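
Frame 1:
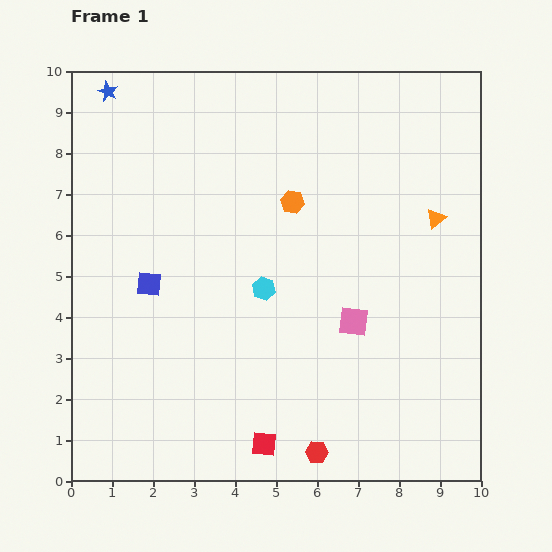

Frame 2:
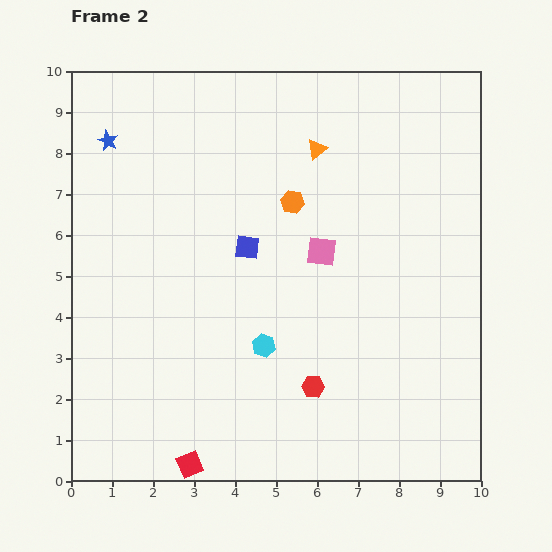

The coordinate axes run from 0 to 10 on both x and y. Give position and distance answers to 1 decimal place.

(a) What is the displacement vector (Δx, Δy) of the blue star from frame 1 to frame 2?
(0.0, -1.2)

The blue star was at (0.9, 9.5) in frame 1 and (0.9, 8.3) in frame 2.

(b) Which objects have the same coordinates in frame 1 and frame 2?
the orange hexagon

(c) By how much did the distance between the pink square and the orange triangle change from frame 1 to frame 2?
-0.7

Distance in frame 1: 3.2. Distance in frame 2: 2.5.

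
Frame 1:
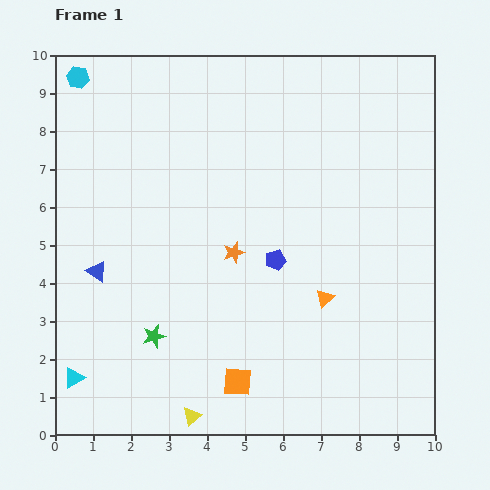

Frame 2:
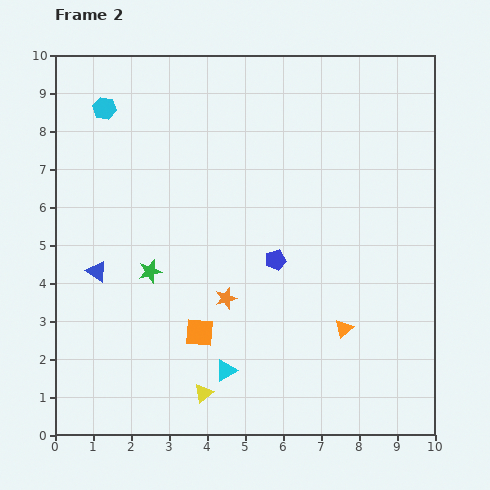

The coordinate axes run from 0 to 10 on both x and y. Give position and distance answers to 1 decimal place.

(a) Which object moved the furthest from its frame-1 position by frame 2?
the cyan triangle

(moved 4.0; next 1.7)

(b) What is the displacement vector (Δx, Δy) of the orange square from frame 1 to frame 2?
(-1.0, 1.3)

The orange square was at (4.8, 1.4) in frame 1 and (3.8, 2.7) in frame 2.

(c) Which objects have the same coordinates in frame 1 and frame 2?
the blue pentagon, the blue triangle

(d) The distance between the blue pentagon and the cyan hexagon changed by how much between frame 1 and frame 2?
-1.1

Distance in frame 1: 7.1. Distance in frame 2: 6.0.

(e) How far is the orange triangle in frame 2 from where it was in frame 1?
0.9

The orange triangle moved from (7.1, 3.6) to (7.6, 2.8), a distance of √(0.5² + 0.8²) ≈ 0.9.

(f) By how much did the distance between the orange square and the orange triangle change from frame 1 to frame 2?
+0.6

Distance in frame 1: 3.2. Distance in frame 2: 3.8.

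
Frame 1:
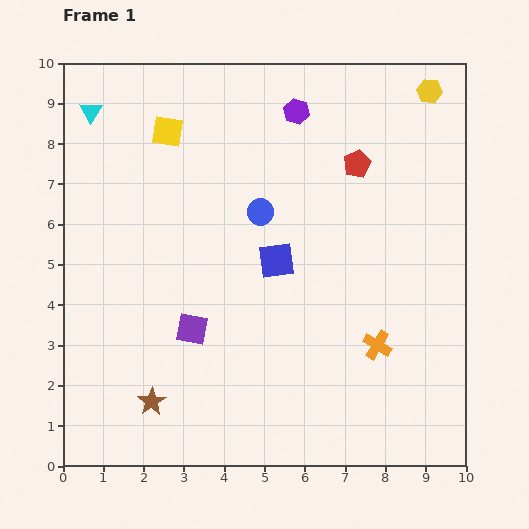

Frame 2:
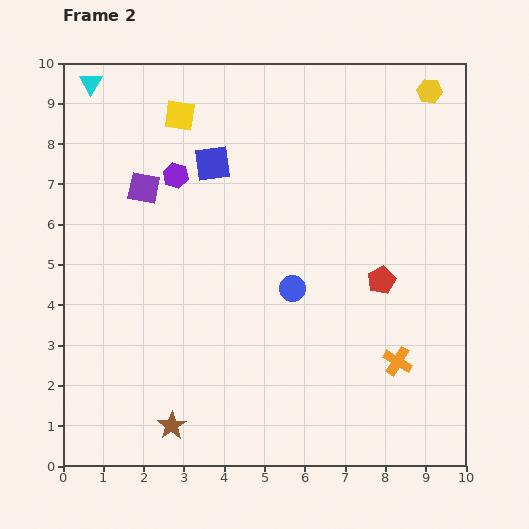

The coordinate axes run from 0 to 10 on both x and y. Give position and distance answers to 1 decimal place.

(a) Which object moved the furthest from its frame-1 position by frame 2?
the purple square

(moved 3.7; next 3.4)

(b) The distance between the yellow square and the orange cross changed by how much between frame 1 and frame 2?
+0.7

Distance in frame 1: 7.4. Distance in frame 2: 8.1.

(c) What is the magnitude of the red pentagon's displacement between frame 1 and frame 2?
3.0

The red pentagon moved from (7.3, 7.5) to (7.9, 4.6), a distance of √(0.6² + 2.9²) ≈ 3.0.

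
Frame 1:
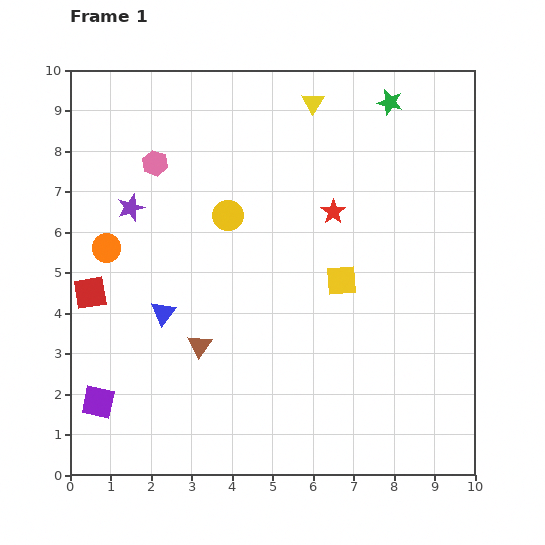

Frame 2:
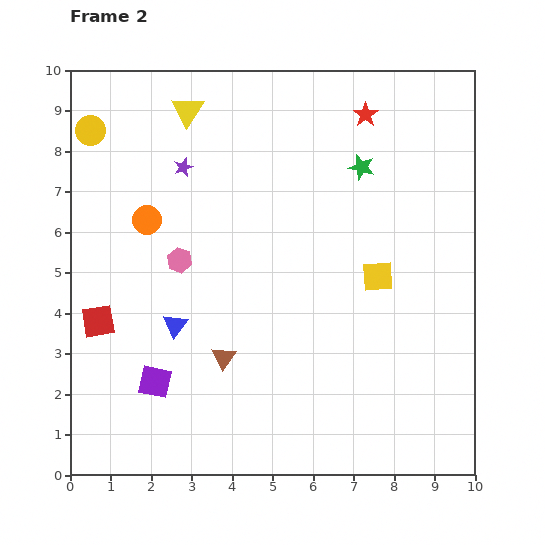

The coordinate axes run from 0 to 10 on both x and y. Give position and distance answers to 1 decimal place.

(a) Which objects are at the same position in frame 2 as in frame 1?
none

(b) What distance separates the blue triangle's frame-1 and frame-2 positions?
0.4

The blue triangle moved from (2.3, 4.0) to (2.6, 3.7), a distance of √(0.3² + 0.3²) ≈ 0.4.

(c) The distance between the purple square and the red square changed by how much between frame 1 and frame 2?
-0.6

Distance in frame 1: 2.7. Distance in frame 2: 2.1.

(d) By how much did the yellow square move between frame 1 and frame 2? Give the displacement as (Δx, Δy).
(0.9, 0.1)

The yellow square was at (6.7, 4.8) in frame 1 and (7.6, 4.9) in frame 2.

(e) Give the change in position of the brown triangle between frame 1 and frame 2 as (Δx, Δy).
(0.6, -0.3)

The brown triangle was at (3.2, 3.2) in frame 1 and (3.8, 2.9) in frame 2.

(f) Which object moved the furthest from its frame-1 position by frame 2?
the yellow circle

(moved 4.0; next 3.1)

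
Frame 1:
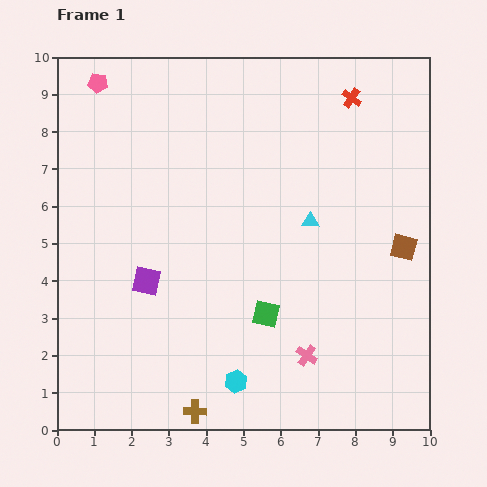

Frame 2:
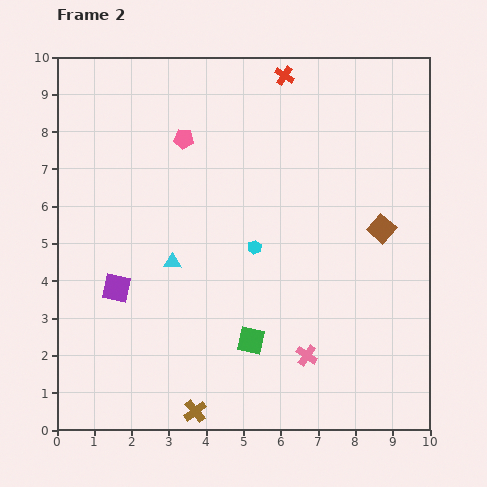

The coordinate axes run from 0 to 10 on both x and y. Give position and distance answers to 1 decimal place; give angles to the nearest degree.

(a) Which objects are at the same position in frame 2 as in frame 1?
the pink cross, the brown cross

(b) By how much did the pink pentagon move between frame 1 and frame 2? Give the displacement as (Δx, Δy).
(2.3, -1.5)

The pink pentagon was at (1.1, 9.3) in frame 1 and (3.4, 7.8) in frame 2.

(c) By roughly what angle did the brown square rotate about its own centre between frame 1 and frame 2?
27° clockwise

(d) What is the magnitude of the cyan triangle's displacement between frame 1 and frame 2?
3.9

The cyan triangle moved from (6.8, 5.6) to (3.1, 4.5), a distance of √(3.7² + 1.1²) ≈ 3.9.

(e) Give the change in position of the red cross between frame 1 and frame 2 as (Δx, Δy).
(-1.8, 0.6)

The red cross was at (7.9, 8.9) in frame 1 and (6.1, 9.5) in frame 2.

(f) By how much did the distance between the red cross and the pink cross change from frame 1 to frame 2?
+0.5

Distance in frame 1: 7.0. Distance in frame 2: 7.5.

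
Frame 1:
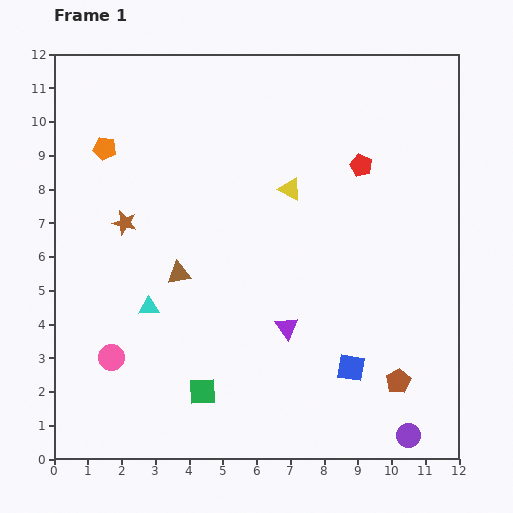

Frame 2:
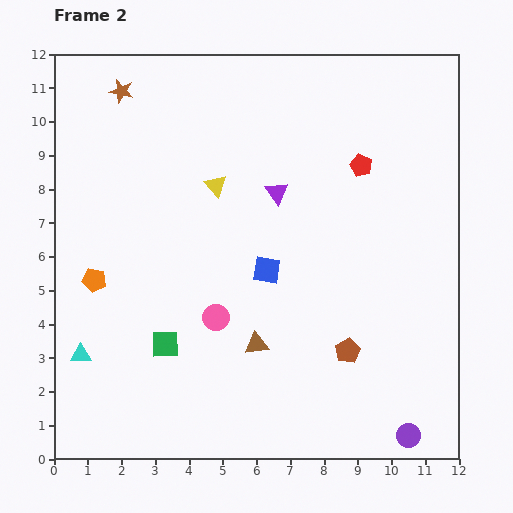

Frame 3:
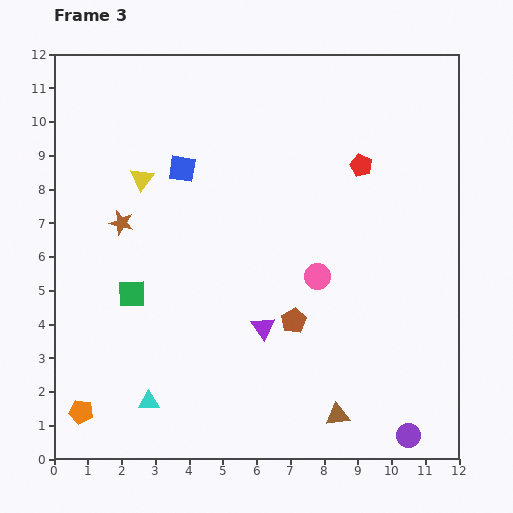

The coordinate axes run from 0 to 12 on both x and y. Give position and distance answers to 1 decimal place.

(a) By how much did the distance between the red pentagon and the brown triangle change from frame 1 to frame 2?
-0.2

Distance in frame 1: 6.3. Distance in frame 2: 6.1.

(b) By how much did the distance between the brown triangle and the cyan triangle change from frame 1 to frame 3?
+4.3

Distance in frame 1: 1.3. Distance in frame 3: 5.6.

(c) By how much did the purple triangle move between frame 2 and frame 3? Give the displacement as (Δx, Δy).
(-0.4, -4.0)

The purple triangle was at (6.6, 7.9) in frame 2 and (6.2, 3.9) in frame 3.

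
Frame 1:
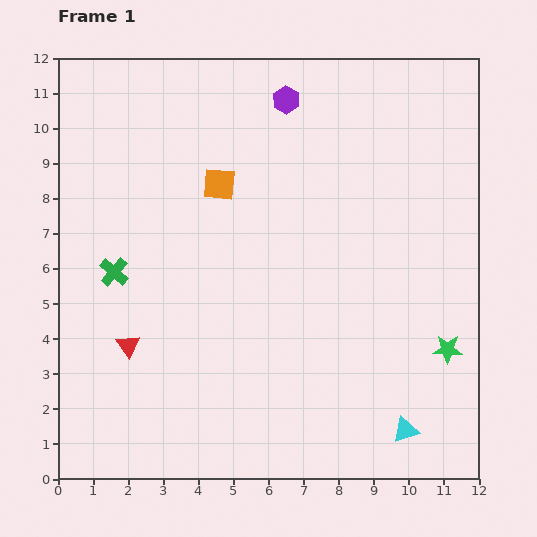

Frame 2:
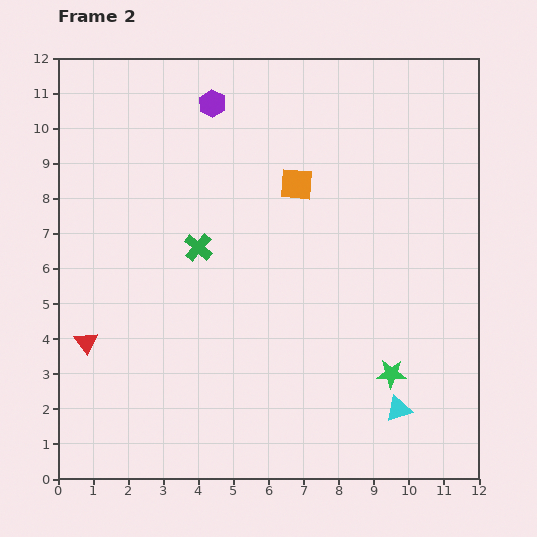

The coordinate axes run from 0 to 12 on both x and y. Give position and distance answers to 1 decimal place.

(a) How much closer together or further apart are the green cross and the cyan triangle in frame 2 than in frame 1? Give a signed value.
-2.1

Distance in frame 1: 9.4. Distance in frame 2: 7.3.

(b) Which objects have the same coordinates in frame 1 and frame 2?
none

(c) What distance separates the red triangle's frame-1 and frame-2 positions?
1.2

The red triangle moved from (2.0, 3.8) to (0.8, 3.9), a distance of √(1.2² + 0.1²) ≈ 1.2.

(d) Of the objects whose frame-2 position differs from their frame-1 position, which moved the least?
the cyan triangle

(moved 0.6)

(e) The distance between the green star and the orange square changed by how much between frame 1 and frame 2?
-2.0

Distance in frame 1: 8.0. Distance in frame 2: 6.0.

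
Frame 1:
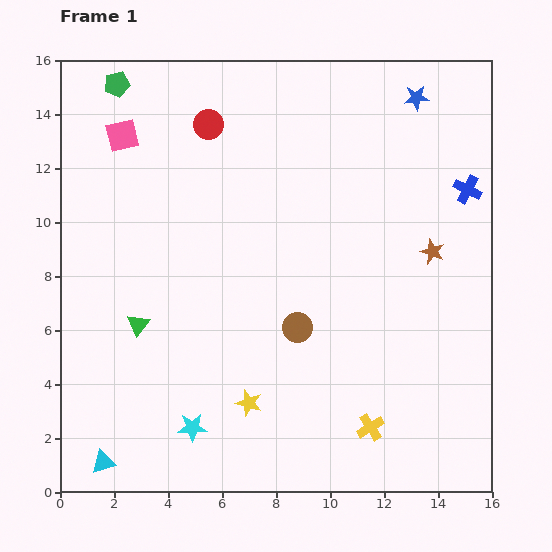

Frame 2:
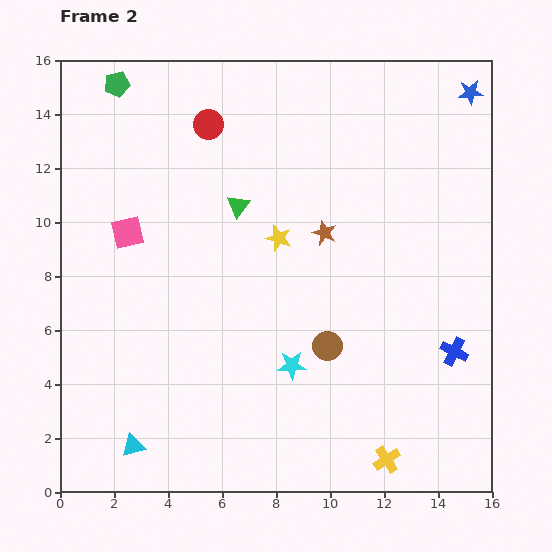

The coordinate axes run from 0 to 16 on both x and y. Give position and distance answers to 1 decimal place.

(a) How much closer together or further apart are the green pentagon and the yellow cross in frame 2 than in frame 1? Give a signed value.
+1.3

Distance in frame 1: 15.8. Distance in frame 2: 17.1.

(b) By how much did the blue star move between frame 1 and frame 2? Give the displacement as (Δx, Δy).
(2.0, 0.2)

The blue star was at (13.2, 14.6) in frame 1 and (15.2, 14.8) in frame 2.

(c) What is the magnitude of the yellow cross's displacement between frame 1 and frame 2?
1.3

The yellow cross moved from (11.5, 2.4) to (12.1, 1.2), a distance of √(0.6² + 1.2²) ≈ 1.3.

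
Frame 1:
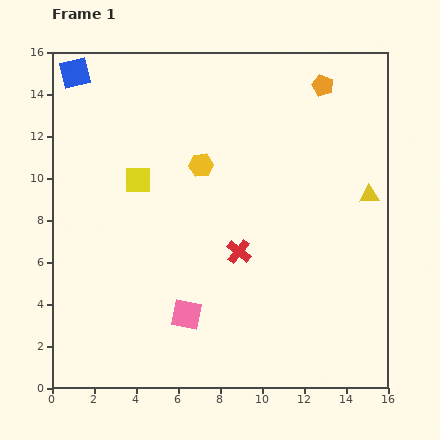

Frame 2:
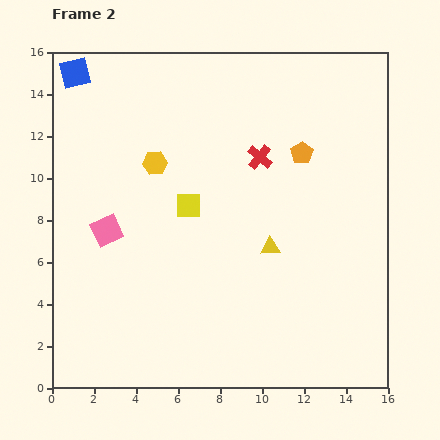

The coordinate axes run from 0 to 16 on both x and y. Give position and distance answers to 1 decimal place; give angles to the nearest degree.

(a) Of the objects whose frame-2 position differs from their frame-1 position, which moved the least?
the yellow hexagon

(moved 2.2)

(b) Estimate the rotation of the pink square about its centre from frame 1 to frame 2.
36° counter-clockwise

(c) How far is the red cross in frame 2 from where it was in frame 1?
4.6

The red cross moved from (8.9, 6.5) to (9.9, 11.0), a distance of √(1.0² + 4.5²) ≈ 4.6.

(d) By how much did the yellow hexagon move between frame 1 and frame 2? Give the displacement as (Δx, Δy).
(-2.2, 0.1)

The yellow hexagon was at (7.1, 10.6) in frame 1 and (4.9, 10.7) in frame 2.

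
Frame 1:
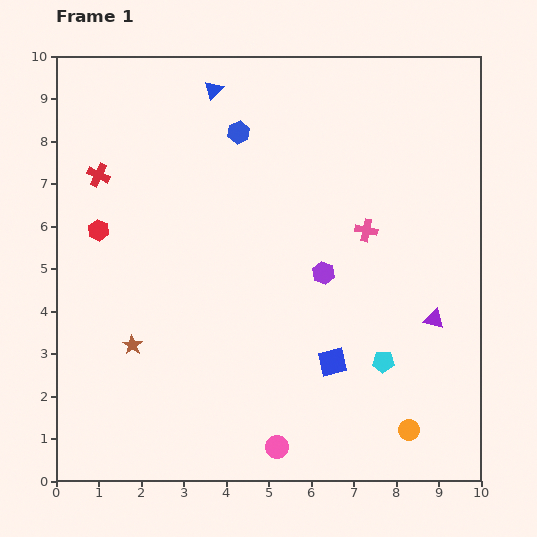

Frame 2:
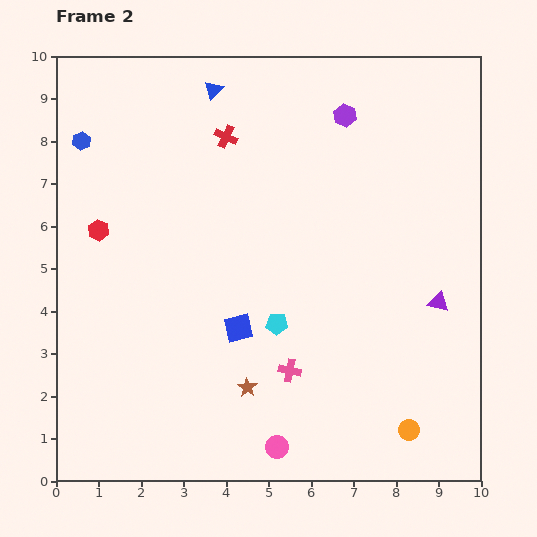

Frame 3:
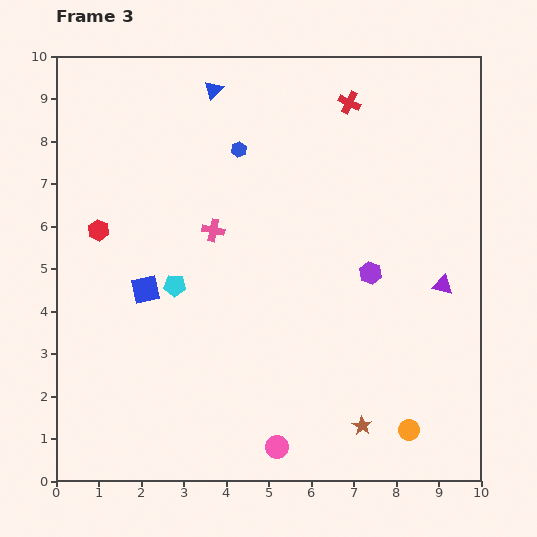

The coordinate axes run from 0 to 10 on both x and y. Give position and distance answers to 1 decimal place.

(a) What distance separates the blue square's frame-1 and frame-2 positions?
2.3

The blue square moved from (6.5, 2.8) to (4.3, 3.6), a distance of √(2.2² + 0.8²) ≈ 2.3.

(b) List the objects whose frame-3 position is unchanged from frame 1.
the red hexagon, the pink circle, the orange circle, the blue triangle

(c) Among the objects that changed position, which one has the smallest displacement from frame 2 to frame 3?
the purple triangle

(moved 0.4)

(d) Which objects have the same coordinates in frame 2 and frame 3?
the red hexagon, the pink circle, the orange circle, the blue triangle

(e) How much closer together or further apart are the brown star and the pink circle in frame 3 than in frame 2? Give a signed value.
+0.5

Distance in frame 2: 1.6. Distance in frame 3: 2.1.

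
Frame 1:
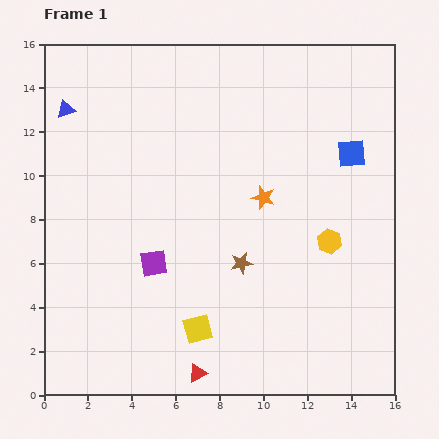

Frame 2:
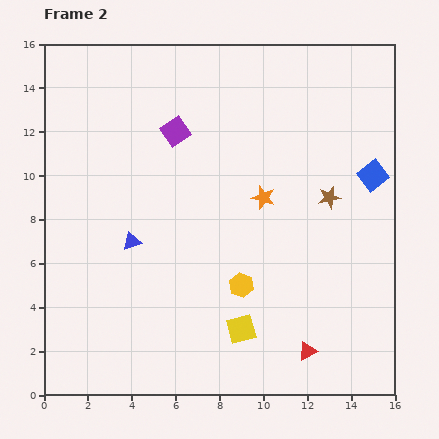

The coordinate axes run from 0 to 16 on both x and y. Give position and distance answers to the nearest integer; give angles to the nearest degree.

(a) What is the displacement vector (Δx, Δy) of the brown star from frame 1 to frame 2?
(4, 3)

The brown star was at (9, 6) in frame 1 and (13, 9) in frame 2.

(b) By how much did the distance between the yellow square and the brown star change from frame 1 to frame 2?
+3

Distance in frame 1: 4. Distance in frame 2: 7.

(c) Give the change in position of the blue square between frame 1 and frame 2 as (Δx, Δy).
(1, -1)

The blue square was at (14, 11) in frame 1 and (15, 10) in frame 2.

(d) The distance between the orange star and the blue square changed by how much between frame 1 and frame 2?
+1

Distance in frame 1: 4. Distance in frame 2: 5.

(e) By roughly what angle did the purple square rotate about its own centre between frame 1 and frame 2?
25° counter-clockwise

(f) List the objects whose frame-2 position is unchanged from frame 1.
the orange star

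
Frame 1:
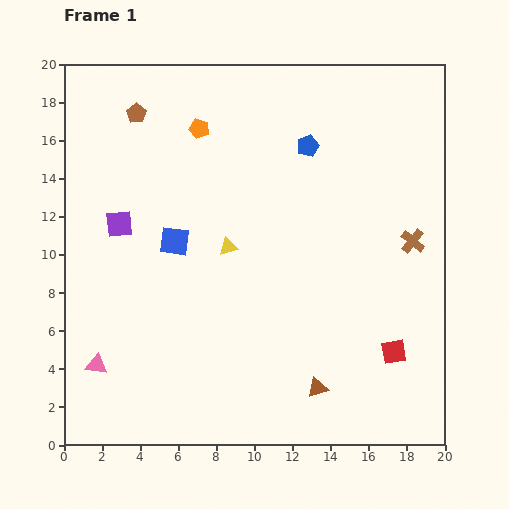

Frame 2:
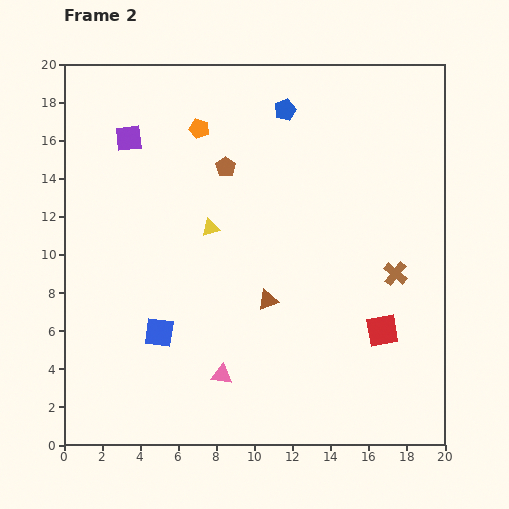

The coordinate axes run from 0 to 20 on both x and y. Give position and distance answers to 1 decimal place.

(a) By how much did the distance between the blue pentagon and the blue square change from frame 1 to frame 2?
+4.8

Distance in frame 1: 8.6. Distance in frame 2: 13.4.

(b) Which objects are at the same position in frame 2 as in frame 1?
the orange pentagon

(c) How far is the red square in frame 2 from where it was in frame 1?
1.3

The red square moved from (17.3, 4.9) to (16.7, 6.0), a distance of √(0.6² + 1.1²) ≈ 1.3.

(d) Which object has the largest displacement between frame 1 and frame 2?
the pink triangle

(moved 6.6; next 5.5)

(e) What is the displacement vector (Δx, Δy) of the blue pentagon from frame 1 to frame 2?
(-1.2, 1.9)

The blue pentagon was at (12.8, 15.7) in frame 1 and (11.6, 17.6) in frame 2.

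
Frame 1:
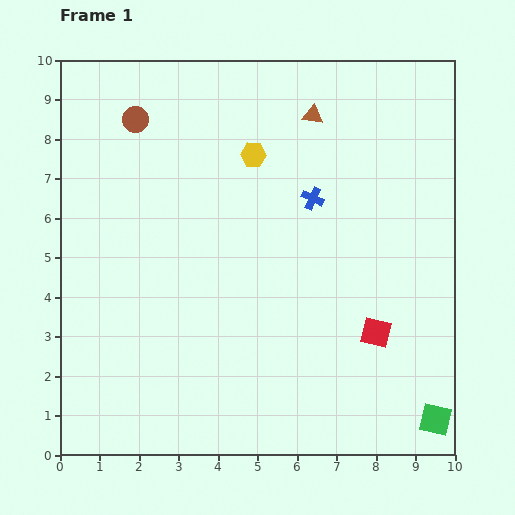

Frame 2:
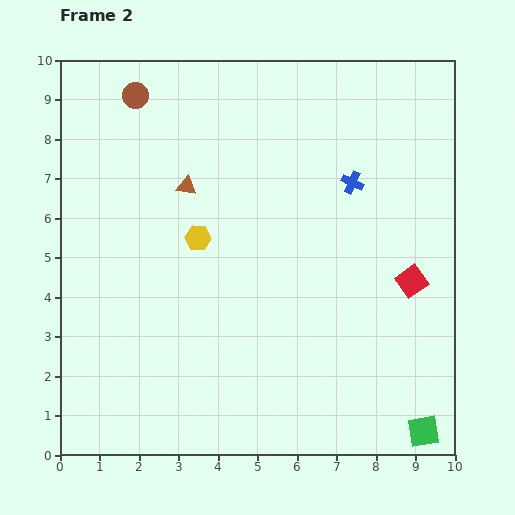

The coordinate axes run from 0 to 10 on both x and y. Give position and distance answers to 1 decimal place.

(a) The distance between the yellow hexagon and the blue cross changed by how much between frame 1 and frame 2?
+2.2

Distance in frame 1: 1.9. Distance in frame 2: 4.1.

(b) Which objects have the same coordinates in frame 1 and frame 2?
none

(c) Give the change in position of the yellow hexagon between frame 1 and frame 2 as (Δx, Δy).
(-1.4, -2.1)

The yellow hexagon was at (4.9, 7.6) in frame 1 and (3.5, 5.5) in frame 2.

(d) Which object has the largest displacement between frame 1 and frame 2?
the brown triangle

(moved 3.7; next 2.5)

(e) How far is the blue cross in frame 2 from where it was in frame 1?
1.1

The blue cross moved from (6.4, 6.5) to (7.4, 6.9), a distance of √(1.0² + 0.4²) ≈ 1.1.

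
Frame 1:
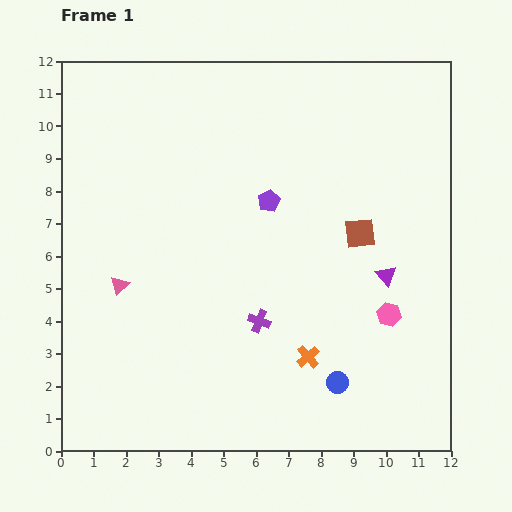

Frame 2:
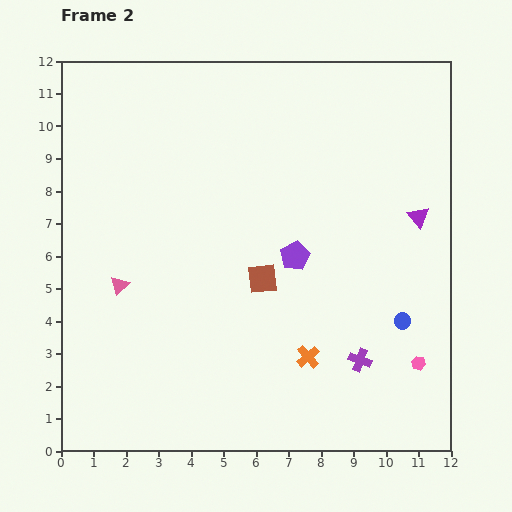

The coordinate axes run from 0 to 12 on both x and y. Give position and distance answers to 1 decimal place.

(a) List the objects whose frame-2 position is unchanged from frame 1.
the orange cross, the pink triangle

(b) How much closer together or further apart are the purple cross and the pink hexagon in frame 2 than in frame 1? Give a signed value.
-2.2

Distance in frame 1: 4.0. Distance in frame 2: 1.8.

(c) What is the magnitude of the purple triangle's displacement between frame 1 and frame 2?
2.1

The purple triangle moved from (10.0, 5.4) to (11.0, 7.2), a distance of √(1.0² + 1.8²) ≈ 2.1.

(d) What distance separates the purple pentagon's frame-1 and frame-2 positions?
1.9

The purple pentagon moved from (6.4, 7.7) to (7.2, 6.0), a distance of √(0.8² + 1.7²) ≈ 1.9.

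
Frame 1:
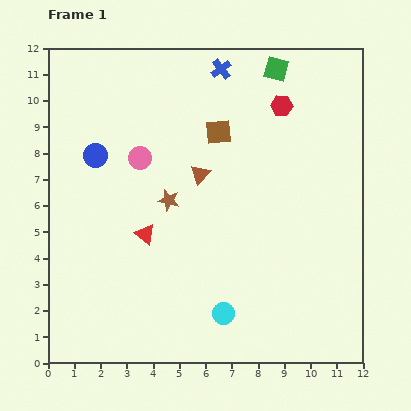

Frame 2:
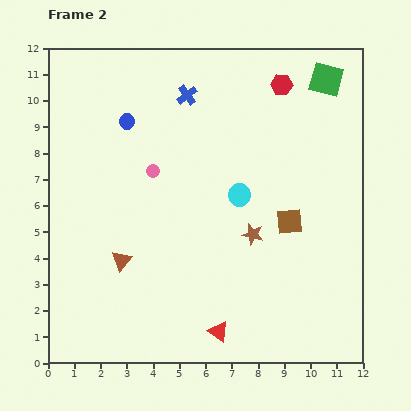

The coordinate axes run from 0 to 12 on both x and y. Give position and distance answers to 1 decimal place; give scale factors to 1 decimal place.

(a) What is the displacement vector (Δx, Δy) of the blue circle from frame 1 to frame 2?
(1.2, 1.3)

The blue circle was at (1.8, 7.9) in frame 1 and (3.0, 9.2) in frame 2.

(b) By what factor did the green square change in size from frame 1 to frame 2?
1.4×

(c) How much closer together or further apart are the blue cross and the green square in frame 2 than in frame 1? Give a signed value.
+3.2

Distance in frame 1: 2.1. Distance in frame 2: 5.3.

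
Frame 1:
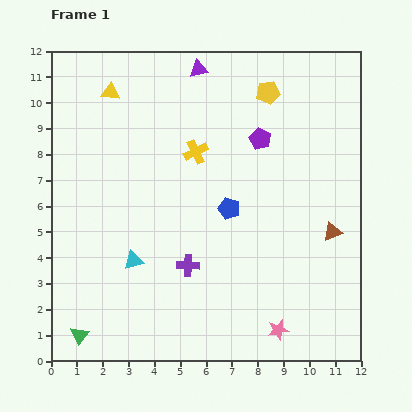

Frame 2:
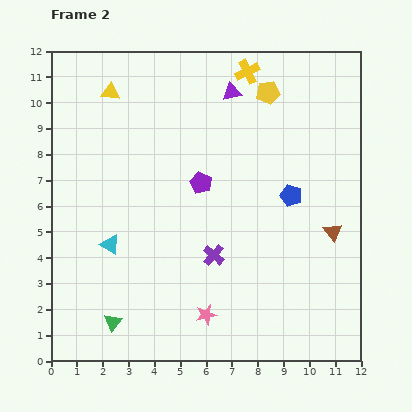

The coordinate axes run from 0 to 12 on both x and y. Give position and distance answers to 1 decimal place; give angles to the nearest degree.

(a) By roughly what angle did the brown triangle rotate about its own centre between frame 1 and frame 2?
44° counter-clockwise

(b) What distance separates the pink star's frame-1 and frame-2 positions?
2.9

The pink star moved from (8.8, 1.2) to (6.0, 1.8), a distance of √(2.8² + 0.6²) ≈ 2.9.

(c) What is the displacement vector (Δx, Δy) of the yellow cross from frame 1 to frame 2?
(2.0, 3.1)

The yellow cross was at (5.6, 8.1) in frame 1 and (7.6, 11.2) in frame 2.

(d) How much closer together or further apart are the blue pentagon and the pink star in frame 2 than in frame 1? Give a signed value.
+0.6

Distance in frame 1: 5.1. Distance in frame 2: 5.7.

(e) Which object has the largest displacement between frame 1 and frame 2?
the yellow cross

(moved 3.7; next 2.9)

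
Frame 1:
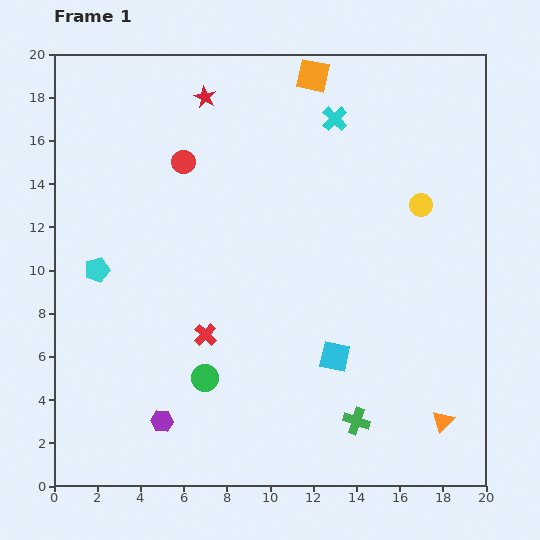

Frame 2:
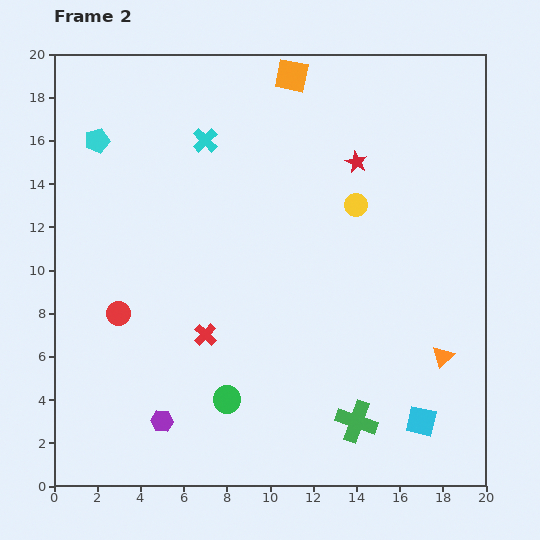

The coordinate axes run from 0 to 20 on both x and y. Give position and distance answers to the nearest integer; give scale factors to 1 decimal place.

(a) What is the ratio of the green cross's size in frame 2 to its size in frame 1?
1.5×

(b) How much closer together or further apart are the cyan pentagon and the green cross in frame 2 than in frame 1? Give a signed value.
+4

Distance in frame 1: 14. Distance in frame 2: 18.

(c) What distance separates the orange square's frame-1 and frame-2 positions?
1

The orange square moved from (12, 19) to (11, 19), a distance of √(1² + 0²) ≈ 1.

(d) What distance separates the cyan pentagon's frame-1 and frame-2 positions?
6

The cyan pentagon moved from (2, 10) to (2, 16), a distance of √(0² + 6²) ≈ 6.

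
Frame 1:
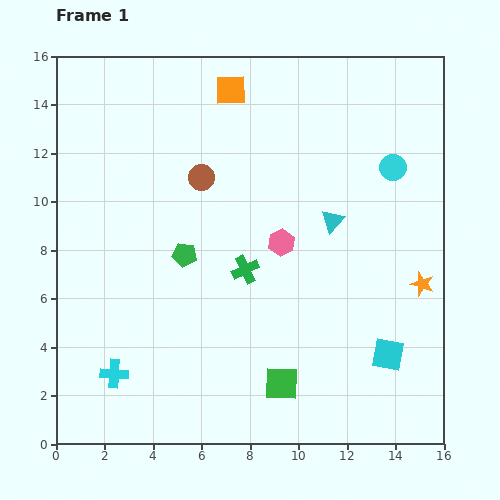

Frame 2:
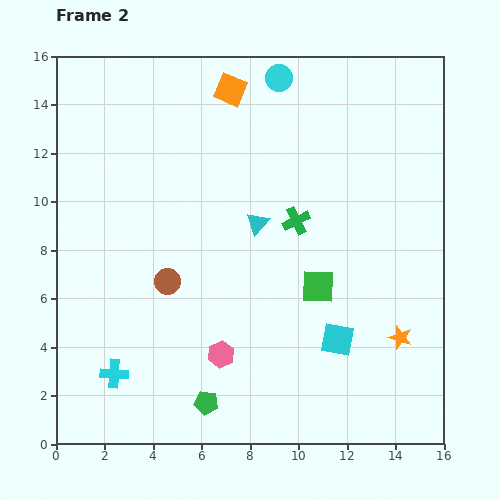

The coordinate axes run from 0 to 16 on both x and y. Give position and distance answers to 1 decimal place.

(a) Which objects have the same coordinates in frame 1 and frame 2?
the orange square, the cyan cross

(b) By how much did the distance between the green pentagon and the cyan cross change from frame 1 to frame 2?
-1.7

Distance in frame 1: 5.7. Distance in frame 2: 4.0.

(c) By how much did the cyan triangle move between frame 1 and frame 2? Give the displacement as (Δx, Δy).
(-3.1, -0.1)

The cyan triangle was at (11.4, 9.2) in frame 1 and (8.3, 9.1) in frame 2.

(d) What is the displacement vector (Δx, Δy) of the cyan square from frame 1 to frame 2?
(-2.1, 0.6)

The cyan square was at (13.7, 3.7) in frame 1 and (11.6, 4.3) in frame 2.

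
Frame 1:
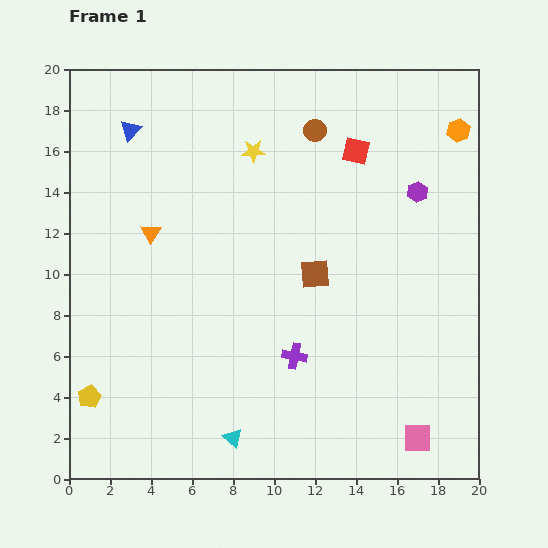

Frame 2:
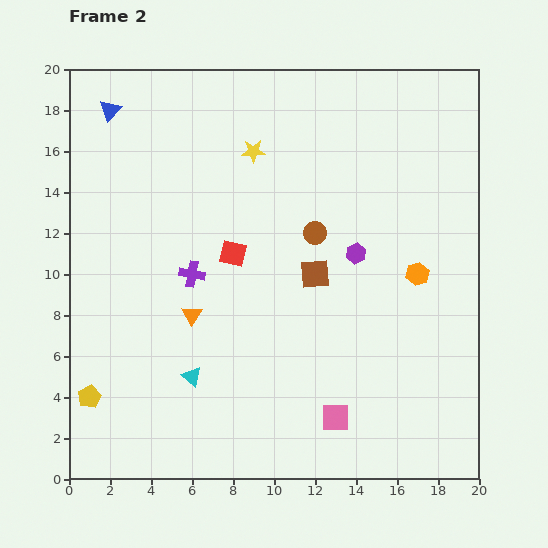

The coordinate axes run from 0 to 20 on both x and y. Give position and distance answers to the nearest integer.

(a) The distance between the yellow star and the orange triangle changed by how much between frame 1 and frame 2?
+3

Distance in frame 1: 6. Distance in frame 2: 9.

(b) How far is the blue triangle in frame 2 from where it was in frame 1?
1

The blue triangle moved from (3, 17) to (2, 18), a distance of √(1² + 1²) ≈ 1.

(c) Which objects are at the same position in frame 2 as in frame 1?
the yellow pentagon, the brown square, the yellow star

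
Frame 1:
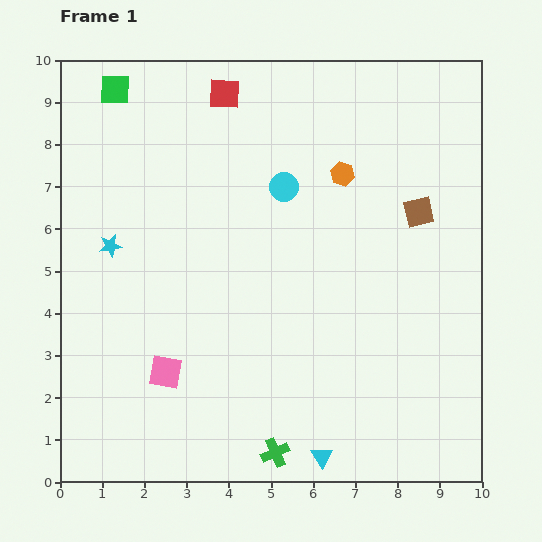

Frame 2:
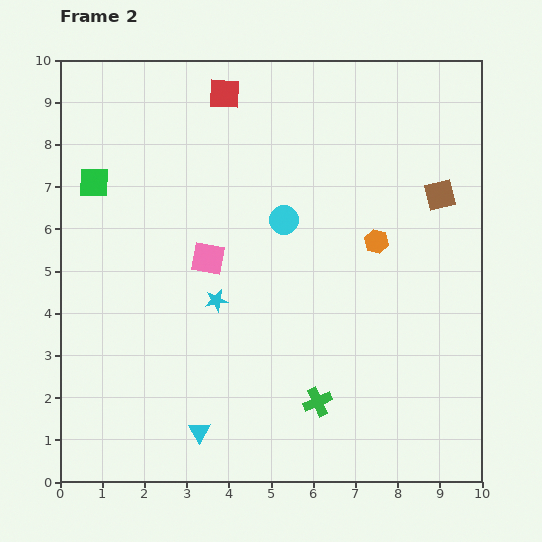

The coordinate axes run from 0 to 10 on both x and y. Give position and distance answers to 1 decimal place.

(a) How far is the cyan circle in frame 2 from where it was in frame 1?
0.8

The cyan circle moved from (5.3, 7.0) to (5.3, 6.2), a distance of √(0.0² + 0.8²) ≈ 0.8.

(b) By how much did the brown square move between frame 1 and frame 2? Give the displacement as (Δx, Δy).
(0.5, 0.4)

The brown square was at (8.5, 6.4) in frame 1 and (9.0, 6.8) in frame 2.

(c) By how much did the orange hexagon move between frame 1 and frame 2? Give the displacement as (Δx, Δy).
(0.8, -1.6)

The orange hexagon was at (6.7, 7.3) in frame 1 and (7.5, 5.7) in frame 2.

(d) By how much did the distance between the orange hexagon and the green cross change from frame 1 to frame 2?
-2.8

Distance in frame 1: 6.8. Distance in frame 2: 4.0.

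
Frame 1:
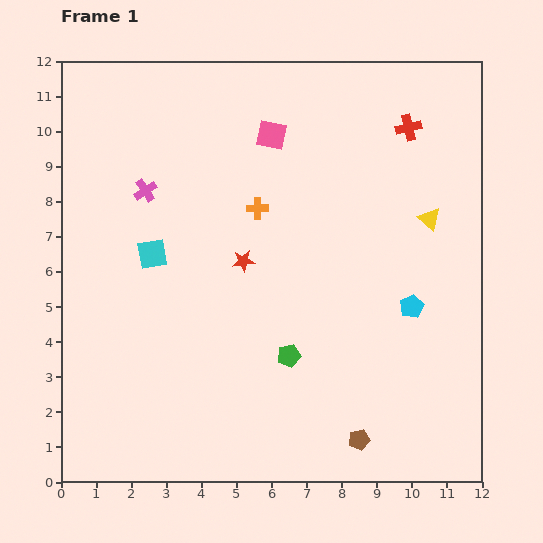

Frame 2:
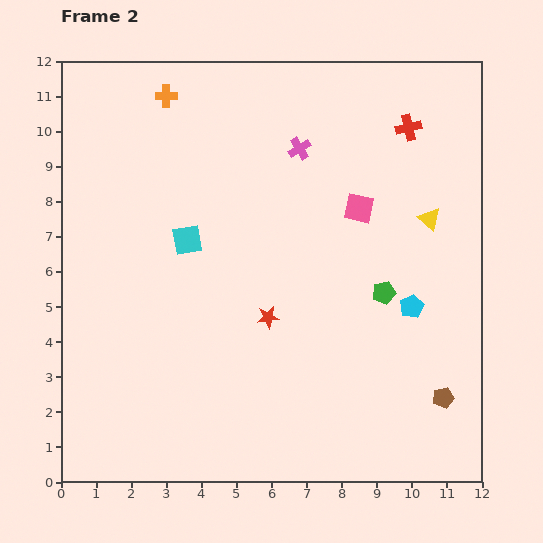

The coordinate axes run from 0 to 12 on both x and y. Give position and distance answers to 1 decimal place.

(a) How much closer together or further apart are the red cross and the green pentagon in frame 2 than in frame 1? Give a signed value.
-2.5

Distance in frame 1: 7.3. Distance in frame 2: 4.8.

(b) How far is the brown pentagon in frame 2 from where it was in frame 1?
2.7

The brown pentagon moved from (8.5, 1.2) to (10.9, 2.4), a distance of √(2.4² + 1.2²) ≈ 2.7.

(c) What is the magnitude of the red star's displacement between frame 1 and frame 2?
1.7

The red star moved from (5.2, 6.3) to (5.9, 4.7), a distance of √(0.7² + 1.6²) ≈ 1.7.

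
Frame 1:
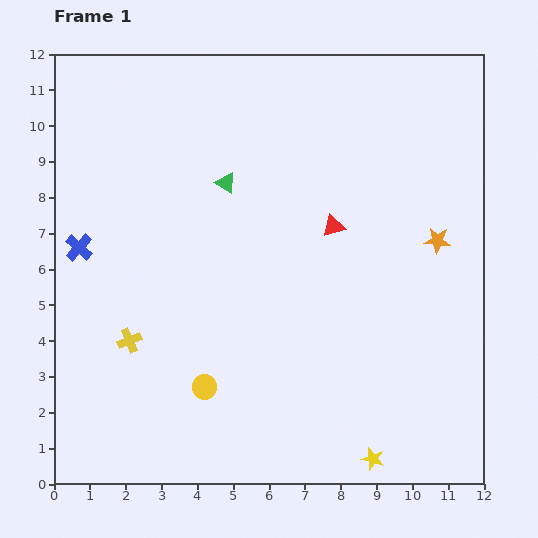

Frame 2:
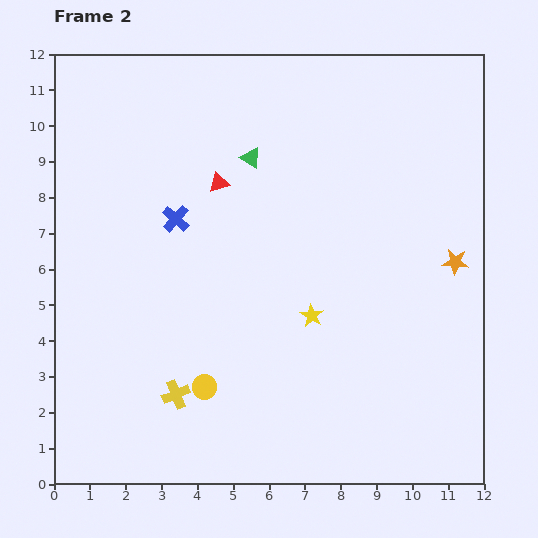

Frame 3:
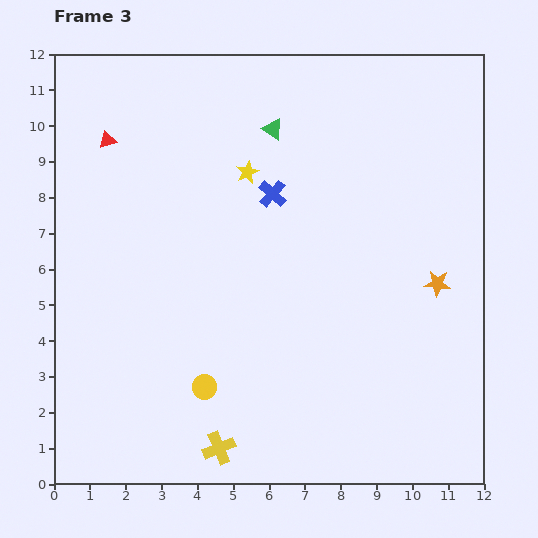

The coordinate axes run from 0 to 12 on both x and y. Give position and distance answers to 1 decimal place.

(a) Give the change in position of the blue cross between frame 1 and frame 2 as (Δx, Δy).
(2.7, 0.8)

The blue cross was at (0.7, 6.6) in frame 1 and (3.4, 7.4) in frame 2.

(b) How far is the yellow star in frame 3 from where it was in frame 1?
8.7

The yellow star moved from (8.9, 0.7) to (5.4, 8.7), a distance of √(3.5² + 8.0²) ≈ 8.7.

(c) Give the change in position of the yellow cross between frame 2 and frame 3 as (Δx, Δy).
(1.2, -1.5)

The yellow cross was at (3.4, 2.5) in frame 2 and (4.6, 1.0) in frame 3.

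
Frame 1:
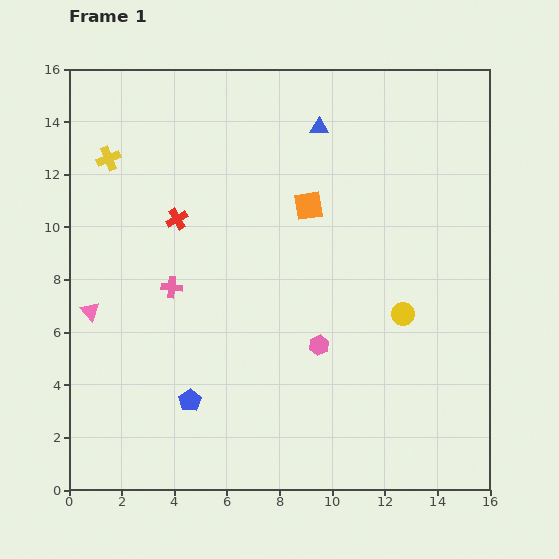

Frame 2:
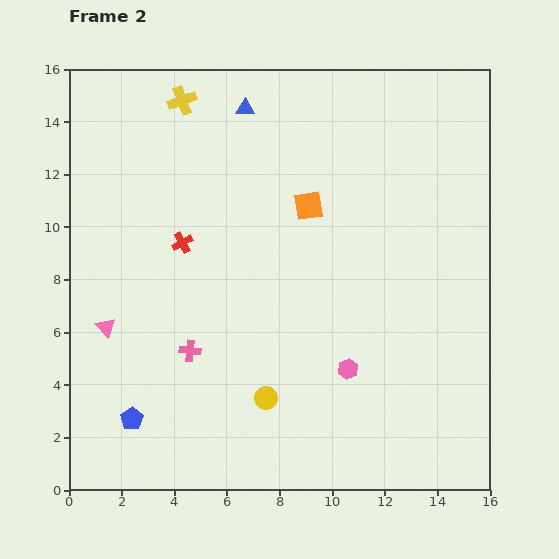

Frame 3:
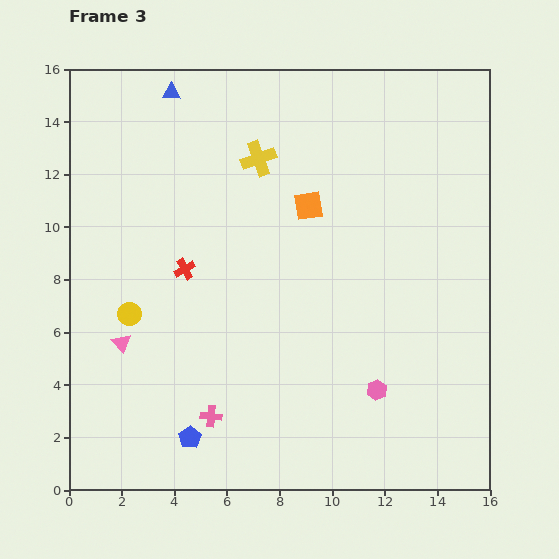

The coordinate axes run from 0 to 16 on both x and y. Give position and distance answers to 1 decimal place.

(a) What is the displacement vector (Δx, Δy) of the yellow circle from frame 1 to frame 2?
(-5.2, -3.2)

The yellow circle was at (12.7, 6.7) in frame 1 and (7.5, 3.5) in frame 2.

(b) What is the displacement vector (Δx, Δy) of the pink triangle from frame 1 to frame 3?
(1.2, -1.2)

The pink triangle was at (0.8, 6.8) in frame 1 and (2.0, 5.6) in frame 3.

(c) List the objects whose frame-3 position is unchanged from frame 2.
the orange square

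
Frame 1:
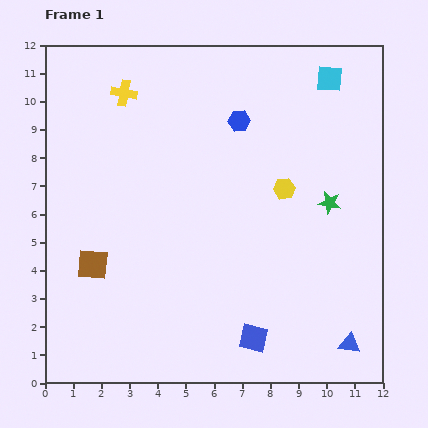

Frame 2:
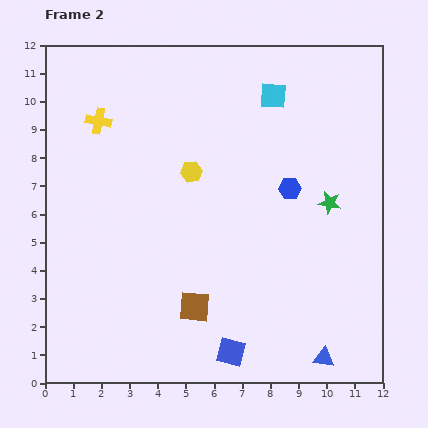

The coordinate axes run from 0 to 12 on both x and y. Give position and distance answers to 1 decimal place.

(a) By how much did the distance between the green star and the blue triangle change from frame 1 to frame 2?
+0.5

Distance in frame 1: 5.0. Distance in frame 2: 5.5.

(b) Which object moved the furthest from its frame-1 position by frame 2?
the brown square

(moved 3.9; next 3.4)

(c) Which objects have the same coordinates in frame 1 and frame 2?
the green star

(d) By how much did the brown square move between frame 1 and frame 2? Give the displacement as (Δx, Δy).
(3.6, -1.5)

The brown square was at (1.7, 4.2) in frame 1 and (5.3, 2.7) in frame 2.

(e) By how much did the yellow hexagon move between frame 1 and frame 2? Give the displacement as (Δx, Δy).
(-3.3, 0.6)

The yellow hexagon was at (8.5, 6.9) in frame 1 and (5.2, 7.5) in frame 2.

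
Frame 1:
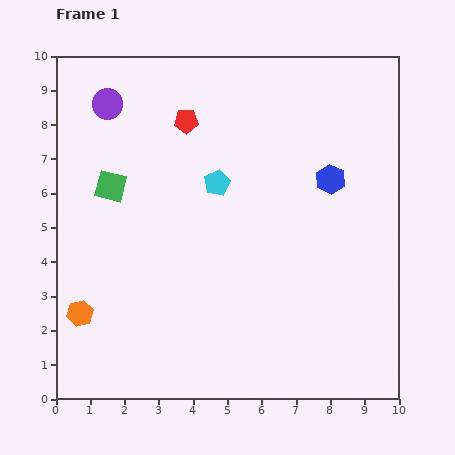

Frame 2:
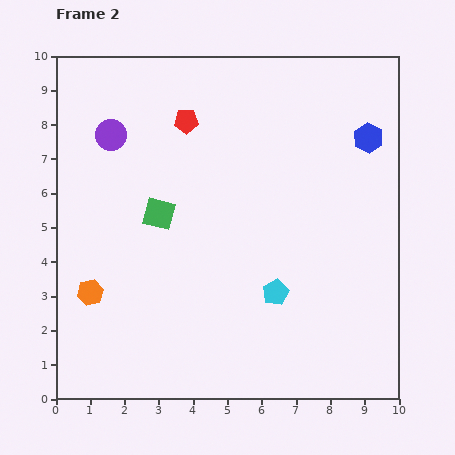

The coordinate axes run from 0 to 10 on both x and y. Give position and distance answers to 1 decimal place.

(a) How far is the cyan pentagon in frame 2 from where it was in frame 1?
3.6

The cyan pentagon moved from (4.7, 6.3) to (6.4, 3.1), a distance of √(1.7² + 3.2²) ≈ 3.6.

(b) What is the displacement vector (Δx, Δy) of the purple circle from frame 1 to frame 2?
(0.1, -0.9)

The purple circle was at (1.5, 8.6) in frame 1 and (1.6, 7.7) in frame 2.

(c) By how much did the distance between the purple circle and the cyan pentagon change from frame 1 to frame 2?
+2.7

Distance in frame 1: 3.9. Distance in frame 2: 6.6.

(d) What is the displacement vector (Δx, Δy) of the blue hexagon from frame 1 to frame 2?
(1.1, 1.2)

The blue hexagon was at (8.0, 6.4) in frame 1 and (9.1, 7.6) in frame 2.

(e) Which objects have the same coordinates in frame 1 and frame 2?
the red pentagon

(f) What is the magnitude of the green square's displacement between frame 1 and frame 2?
1.6

The green square moved from (1.6, 6.2) to (3.0, 5.4), a distance of √(1.4² + 0.8²) ≈ 1.6.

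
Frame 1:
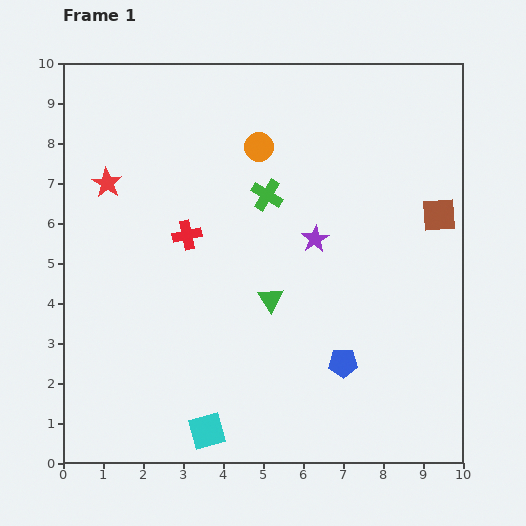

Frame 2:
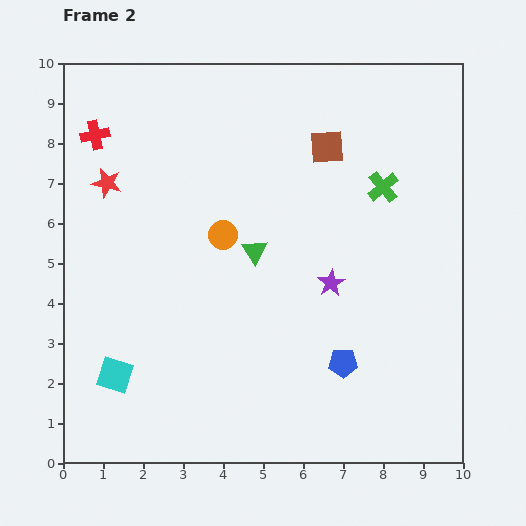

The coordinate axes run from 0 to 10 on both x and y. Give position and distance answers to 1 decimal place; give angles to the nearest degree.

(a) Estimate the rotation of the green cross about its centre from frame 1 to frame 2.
20° clockwise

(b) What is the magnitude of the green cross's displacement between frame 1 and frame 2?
2.9

The green cross moved from (5.1, 6.7) to (8.0, 6.9), a distance of √(2.9² + 0.2²) ≈ 2.9.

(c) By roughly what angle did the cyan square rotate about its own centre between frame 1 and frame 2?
33° clockwise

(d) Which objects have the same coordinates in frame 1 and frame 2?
the red star, the blue pentagon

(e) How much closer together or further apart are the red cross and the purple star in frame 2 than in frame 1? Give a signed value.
+3.8

Distance in frame 1: 3.2. Distance in frame 2: 7.0.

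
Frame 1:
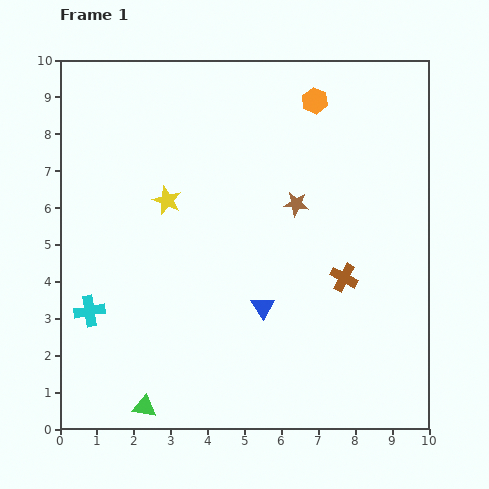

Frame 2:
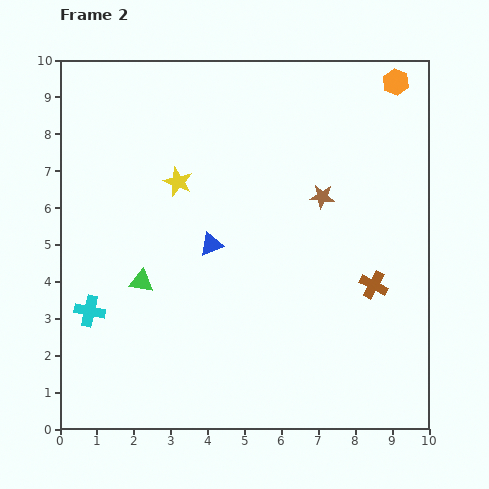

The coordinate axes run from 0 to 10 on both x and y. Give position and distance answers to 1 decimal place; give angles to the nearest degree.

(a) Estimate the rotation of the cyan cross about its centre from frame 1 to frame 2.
21° clockwise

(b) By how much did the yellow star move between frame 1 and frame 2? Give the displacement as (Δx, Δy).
(0.3, 0.5)

The yellow star was at (2.9, 6.2) in frame 1 and (3.2, 6.7) in frame 2.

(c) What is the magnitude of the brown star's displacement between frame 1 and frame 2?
0.7

The brown star moved from (6.4, 6.1) to (7.1, 6.3), a distance of √(0.7² + 0.2²) ≈ 0.7.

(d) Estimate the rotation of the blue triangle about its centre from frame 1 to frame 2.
40° clockwise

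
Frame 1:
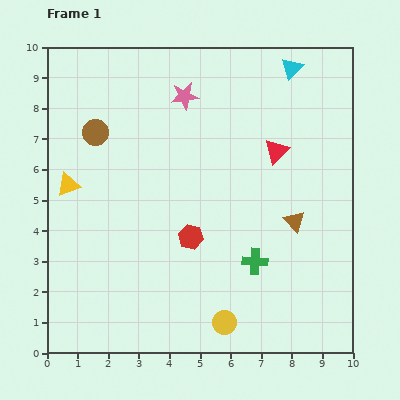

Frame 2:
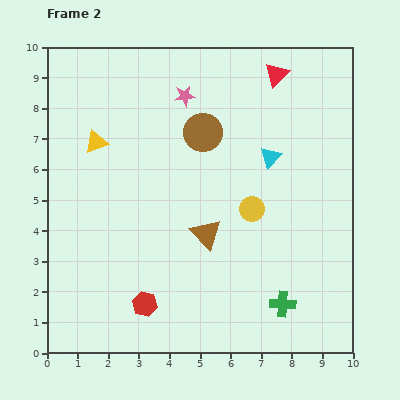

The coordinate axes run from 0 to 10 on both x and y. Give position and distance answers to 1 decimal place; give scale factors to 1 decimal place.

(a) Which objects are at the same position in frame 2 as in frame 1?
the pink star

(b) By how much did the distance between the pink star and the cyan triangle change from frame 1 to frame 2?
-0.2

Distance in frame 1: 3.6. Distance in frame 2: 3.4.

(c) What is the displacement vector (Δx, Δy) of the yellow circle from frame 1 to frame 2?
(0.9, 3.7)

The yellow circle was at (5.8, 1.0) in frame 1 and (6.7, 4.7) in frame 2.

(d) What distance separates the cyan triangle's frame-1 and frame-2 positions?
3.0

The cyan triangle moved from (8.0, 9.3) to (7.3, 6.4), a distance of √(0.7² + 2.9²) ≈ 3.0.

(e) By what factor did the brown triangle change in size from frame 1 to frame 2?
1.5×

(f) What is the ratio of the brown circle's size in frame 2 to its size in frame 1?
1.5×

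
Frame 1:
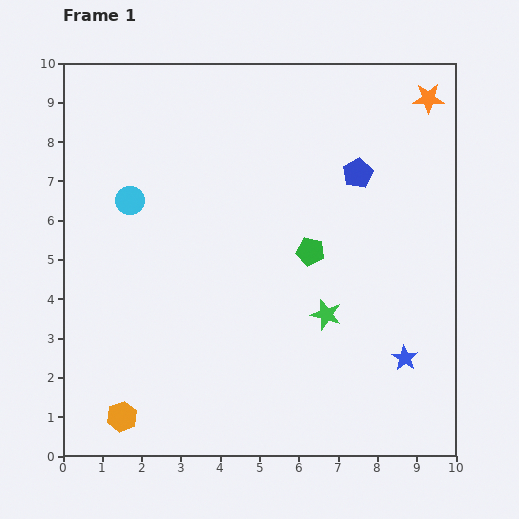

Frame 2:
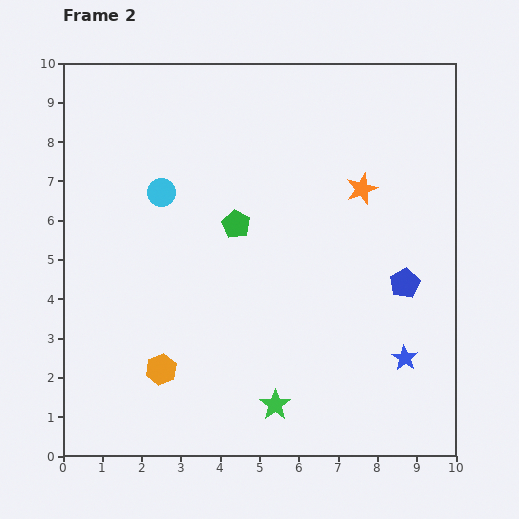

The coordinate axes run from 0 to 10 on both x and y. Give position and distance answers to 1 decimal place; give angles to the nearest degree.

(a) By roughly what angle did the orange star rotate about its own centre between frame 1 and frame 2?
20° counter-clockwise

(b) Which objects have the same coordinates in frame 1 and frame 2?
the blue star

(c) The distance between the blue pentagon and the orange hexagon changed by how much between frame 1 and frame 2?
-2.0

Distance in frame 1: 8.6. Distance in frame 2: 6.6.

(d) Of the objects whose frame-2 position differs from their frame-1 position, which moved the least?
the cyan circle

(moved 0.8)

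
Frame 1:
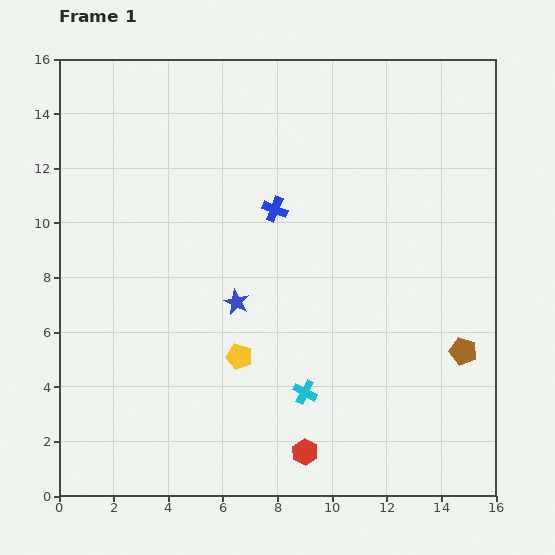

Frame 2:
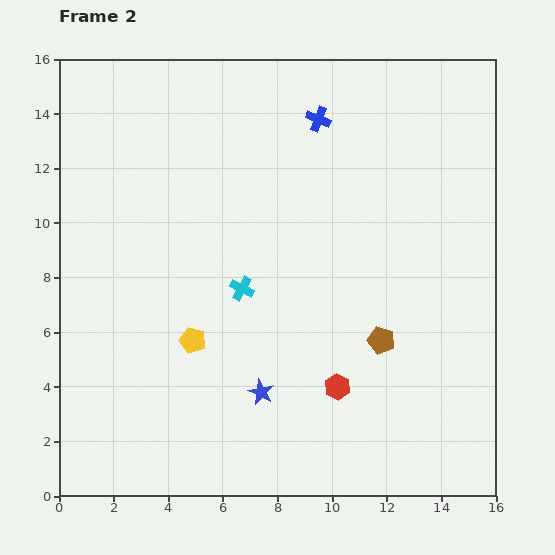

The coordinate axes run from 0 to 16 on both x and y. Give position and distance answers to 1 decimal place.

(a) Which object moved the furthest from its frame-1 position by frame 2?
the cyan cross

(moved 4.4; next 3.7)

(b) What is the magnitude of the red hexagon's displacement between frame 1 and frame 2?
2.7

The red hexagon moved from (9.0, 1.6) to (10.2, 4.0), a distance of √(1.2² + 2.4²) ≈ 2.7.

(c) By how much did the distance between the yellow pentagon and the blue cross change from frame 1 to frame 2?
+3.7

Distance in frame 1: 5.6. Distance in frame 2: 9.3.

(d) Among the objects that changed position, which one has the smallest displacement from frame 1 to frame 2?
the yellow pentagon

(moved 1.8)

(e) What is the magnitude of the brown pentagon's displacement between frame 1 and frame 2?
3.0

The brown pentagon moved from (14.8, 5.3) to (11.8, 5.7), a distance of √(3.0² + 0.4²) ≈ 3.0.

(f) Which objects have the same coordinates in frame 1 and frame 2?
none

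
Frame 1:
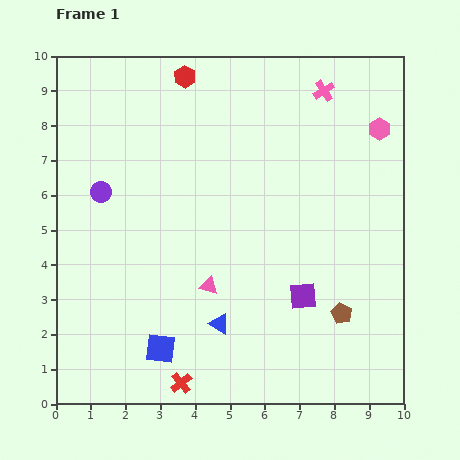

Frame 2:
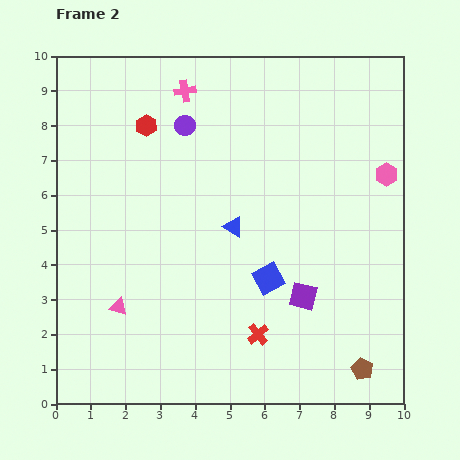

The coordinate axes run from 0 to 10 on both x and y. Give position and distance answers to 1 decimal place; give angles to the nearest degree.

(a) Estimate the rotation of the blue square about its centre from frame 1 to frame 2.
35° counter-clockwise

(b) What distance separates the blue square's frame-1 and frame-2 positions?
3.7

The blue square moved from (3.0, 1.6) to (6.1, 3.6), a distance of √(3.1² + 2.0²) ≈ 3.7.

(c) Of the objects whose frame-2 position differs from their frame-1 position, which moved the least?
the pink hexagon

(moved 1.3)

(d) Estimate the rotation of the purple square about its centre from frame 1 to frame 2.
19° clockwise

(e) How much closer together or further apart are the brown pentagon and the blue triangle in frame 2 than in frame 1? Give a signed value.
+2.0

Distance in frame 1: 3.5. Distance in frame 2: 5.5.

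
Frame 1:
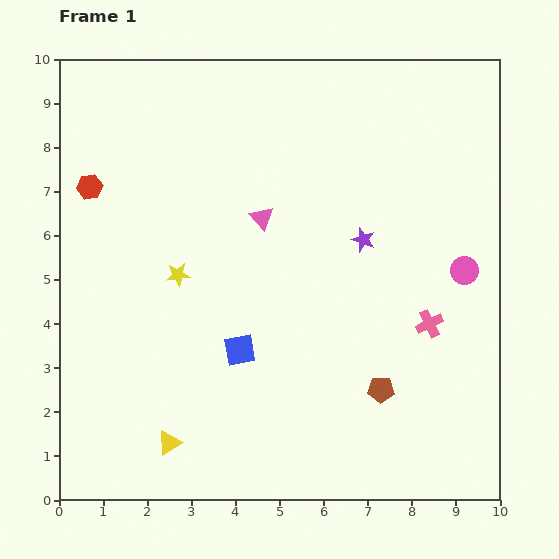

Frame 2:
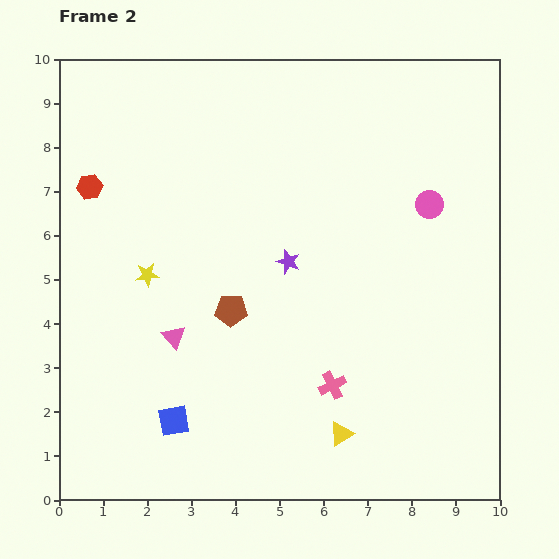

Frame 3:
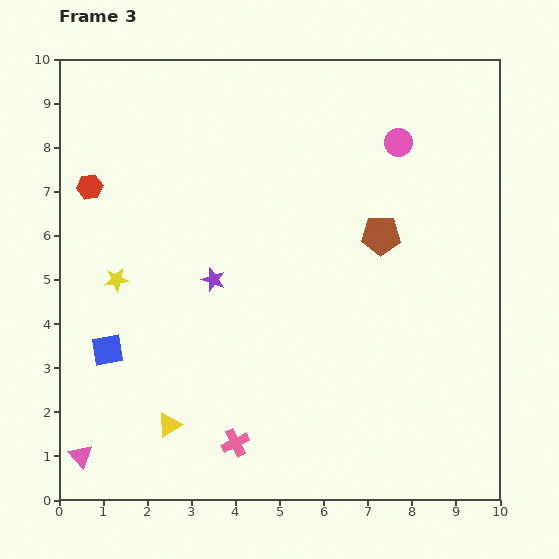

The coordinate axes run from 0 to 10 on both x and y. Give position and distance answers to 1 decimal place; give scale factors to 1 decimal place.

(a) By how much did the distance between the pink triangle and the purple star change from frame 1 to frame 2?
+0.7

Distance in frame 1: 2.4. Distance in frame 2: 3.1.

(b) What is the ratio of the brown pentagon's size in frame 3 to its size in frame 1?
1.5×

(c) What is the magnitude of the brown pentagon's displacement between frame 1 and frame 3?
3.5

The brown pentagon moved from (7.3, 2.5) to (7.3, 6.0), a distance of √(0.0² + 3.5²) ≈ 3.5.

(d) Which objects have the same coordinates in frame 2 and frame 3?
the red hexagon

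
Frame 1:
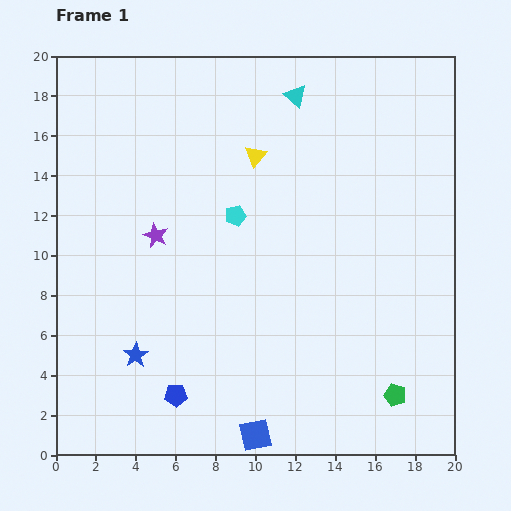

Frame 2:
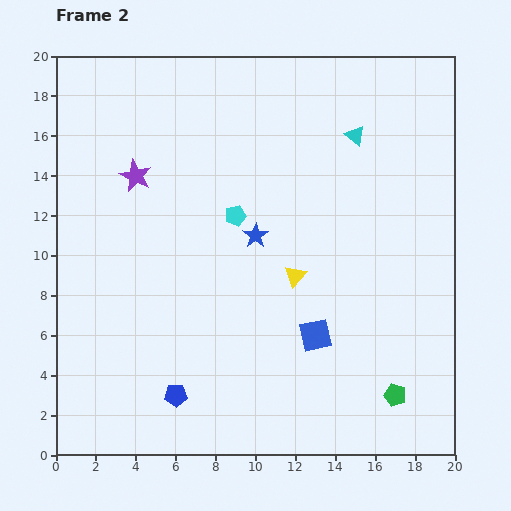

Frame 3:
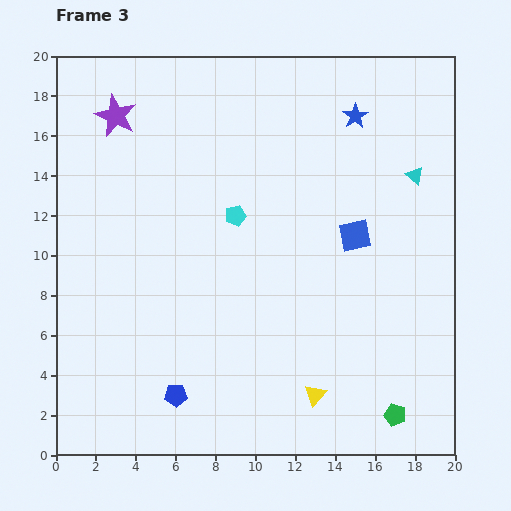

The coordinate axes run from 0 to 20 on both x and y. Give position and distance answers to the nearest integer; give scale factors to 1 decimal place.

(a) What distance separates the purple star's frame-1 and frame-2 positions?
3

The purple star moved from (5, 11) to (4, 14), a distance of √(1² + 3²) ≈ 3.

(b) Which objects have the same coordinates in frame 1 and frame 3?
the cyan pentagon, the blue pentagon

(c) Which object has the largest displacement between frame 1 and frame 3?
the blue star

(moved 16; next 12)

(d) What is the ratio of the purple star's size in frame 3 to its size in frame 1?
1.7×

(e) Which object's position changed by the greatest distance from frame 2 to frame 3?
the blue star

(moved 8; next 6)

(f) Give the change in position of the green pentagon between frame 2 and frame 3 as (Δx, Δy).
(0, -1)

The green pentagon was at (17, 3) in frame 2 and (17, 2) in frame 3.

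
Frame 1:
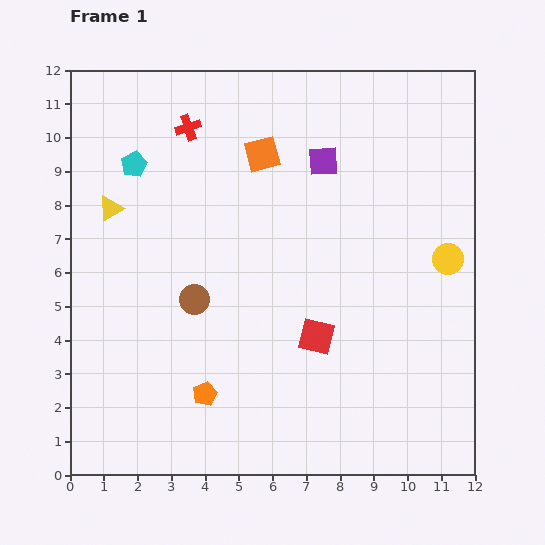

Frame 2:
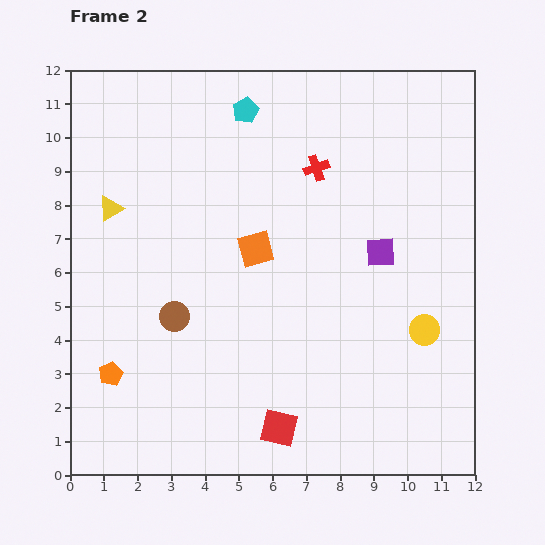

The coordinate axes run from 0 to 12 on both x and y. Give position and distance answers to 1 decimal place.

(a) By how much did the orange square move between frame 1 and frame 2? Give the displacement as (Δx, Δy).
(-0.2, -2.8)

The orange square was at (5.7, 9.5) in frame 1 and (5.5, 6.7) in frame 2.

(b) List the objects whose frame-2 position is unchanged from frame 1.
the yellow triangle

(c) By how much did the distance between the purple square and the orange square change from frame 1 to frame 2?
+1.9

Distance in frame 1: 1.8. Distance in frame 2: 3.7.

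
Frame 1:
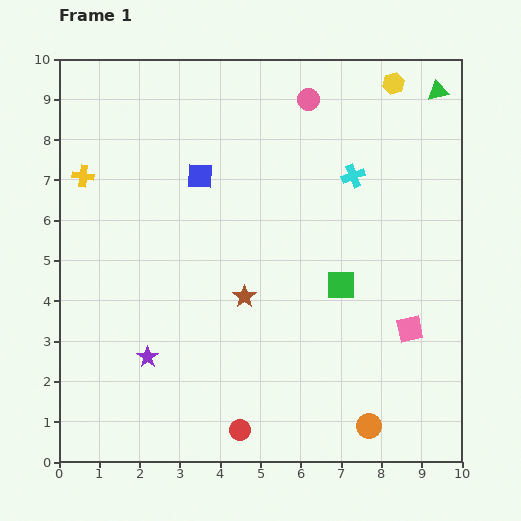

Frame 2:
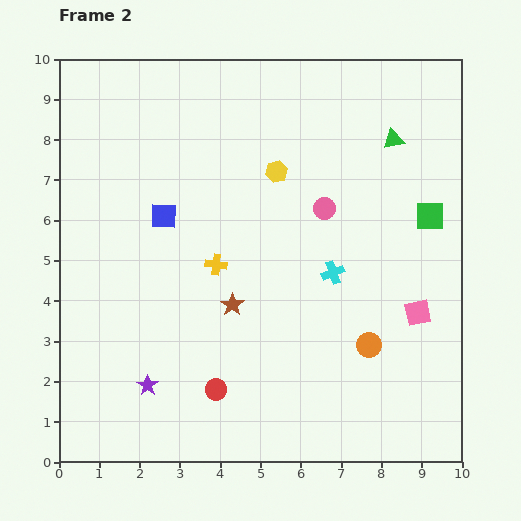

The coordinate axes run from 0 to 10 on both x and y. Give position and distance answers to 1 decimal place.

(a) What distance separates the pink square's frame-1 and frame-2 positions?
0.4

The pink square moved from (8.7, 3.3) to (8.9, 3.7), a distance of √(0.2² + 0.4²) ≈ 0.4.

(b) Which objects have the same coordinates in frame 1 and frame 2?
none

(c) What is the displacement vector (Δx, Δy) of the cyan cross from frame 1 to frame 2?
(-0.5, -2.4)

The cyan cross was at (7.3, 7.1) in frame 1 and (6.8, 4.7) in frame 2.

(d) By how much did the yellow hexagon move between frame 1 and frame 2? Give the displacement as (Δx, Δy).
(-2.9, -2.2)

The yellow hexagon was at (8.3, 9.4) in frame 1 and (5.4, 7.2) in frame 2.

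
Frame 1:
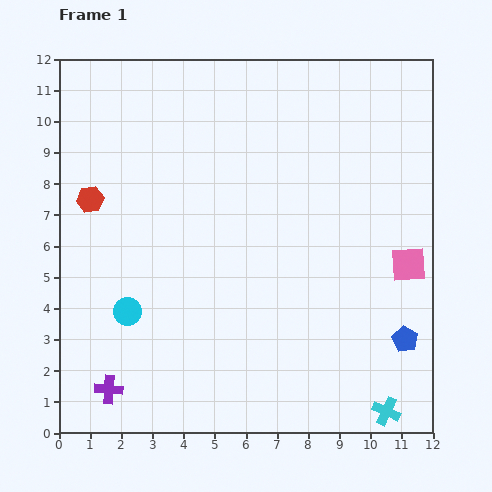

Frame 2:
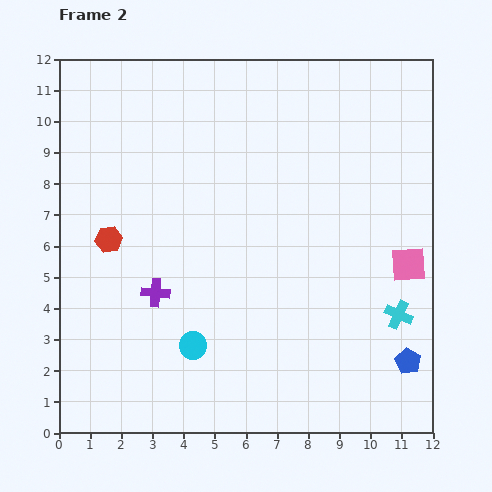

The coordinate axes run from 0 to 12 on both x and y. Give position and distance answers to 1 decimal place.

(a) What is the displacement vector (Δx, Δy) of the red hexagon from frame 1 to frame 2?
(0.6, -1.3)

The red hexagon was at (1.0, 7.5) in frame 1 and (1.6, 6.2) in frame 2.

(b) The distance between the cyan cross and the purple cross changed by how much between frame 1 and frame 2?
-1.1

Distance in frame 1: 8.9. Distance in frame 2: 7.8.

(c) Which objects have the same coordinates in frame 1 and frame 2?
the pink square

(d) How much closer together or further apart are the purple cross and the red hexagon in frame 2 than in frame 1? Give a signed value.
-3.8

Distance in frame 1: 6.1. Distance in frame 2: 2.3.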